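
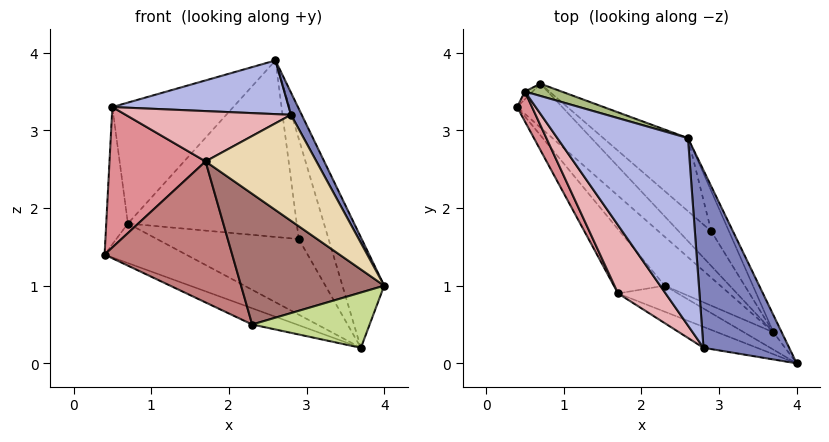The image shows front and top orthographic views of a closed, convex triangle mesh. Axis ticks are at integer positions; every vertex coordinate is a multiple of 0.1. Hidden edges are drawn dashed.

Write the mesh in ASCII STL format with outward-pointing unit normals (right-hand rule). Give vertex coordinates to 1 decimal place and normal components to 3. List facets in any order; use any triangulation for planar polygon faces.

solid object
 facet normal 0.866 0.495 -0.077
  outer loop
   vertex 3.7 0.4 0.2
   vertex 2.6 2.9 3.9
   vertex 4.0 0.0 1.0
  endloop
 endfacet
 facet normal 0.874 -0.060 0.482
  outer loop
   vertex 2.8 0.2 3.2
   vertex 4.0 0.0 1.0
   vertex 2.6 2.9 3.9
  endloop
 endfacet
 facet normal 0.304 0.639 -0.707
  outer loop
   vertex 0.7 3.6 1.8
   vertex 3.7 0.4 0.2
   vertex 0.4 3.3 1.4
  endloop
 endfacet
 facet normal -0.333 -0.260 0.906
  outer loop
   vertex 0.5 3.5 3.3
   vertex 2.8 0.2 3.2
   vertex 2.6 2.9 3.9
  endloop
 endfacet
 facet normal -0.678 0.734 -0.042
  outer loop
   vertex 0.5 3.5 3.3
   vertex 0.7 3.6 1.8
   vertex 0.4 3.3 1.4
  endloop
 endfacet
 facet normal 0.248 0.964 0.097
  outer loop
   vertex 0.5 3.5 3.3
   vertex 2.6 2.9 3.9
   vertex 0.7 3.6 1.8
  endloop
 endfacet
 facet normal -0.428 -0.862 -0.271
  outer loop
   vertex 2.3 1.0 0.5
   vertex 3.7 0.4 0.2
   vertex 4.0 0.0 1.0
  endloop
 endfacet
 facet normal -0.068 0.314 -0.947
  outer loop
   vertex 2.3 1.0 0.5
   vertex 0.4 3.3 1.4
   vertex 3.7 0.4 0.2
  endloop
 endfacet
 facet normal 0.650 0.705 -0.283
  outer loop
   vertex 2.9 1.7 1.6
   vertex 2.6 2.9 3.9
   vertex 3.7 0.4 0.2
  endloop
 endfacet
 facet normal 0.607 0.734 -0.304
  outer loop
   vertex 2.9 1.7 1.6
   vertex 0.7 3.6 1.8
   vertex 2.6 2.9 3.9
  endloop
 endfacet
 facet normal 0.598 0.728 -0.334
  outer loop
   vertex 2.9 1.7 1.6
   vertex 3.7 0.4 0.2
   vertex 0.7 3.6 1.8
  endloop
 endfacet
 facet normal -0.460 -0.871 -0.172
  outer loop
   vertex 1.7 0.9 2.6
   vertex 4.0 0.0 1.0
   vertex 2.8 0.2 3.2
  endloop
 endfacet
 facet normal -0.461 -0.870 -0.173
  outer loop
   vertex 1.7 0.9 2.6
   vertex 2.3 1.0 0.5
   vertex 4.0 0.0 1.0
  endloop
 endfacet
 facet normal -0.792 -0.555 -0.253
  outer loop
   vertex 1.7 0.9 2.6
   vertex 0.4 3.3 1.4
   vertex 2.3 1.0 0.5
  endloop
 endfacet
 facet normal -0.894 -0.438 0.093
  outer loop
   vertex 1.7 0.9 2.6
   vertex 0.5 3.5 3.3
   vertex 0.4 3.3 1.4
  endloop
 endfacet
 facet normal -0.633 -0.460 0.623
  outer loop
   vertex 1.7 0.9 2.6
   vertex 2.8 0.2 3.2
   vertex 0.5 3.5 3.3
  endloop
 endfacet
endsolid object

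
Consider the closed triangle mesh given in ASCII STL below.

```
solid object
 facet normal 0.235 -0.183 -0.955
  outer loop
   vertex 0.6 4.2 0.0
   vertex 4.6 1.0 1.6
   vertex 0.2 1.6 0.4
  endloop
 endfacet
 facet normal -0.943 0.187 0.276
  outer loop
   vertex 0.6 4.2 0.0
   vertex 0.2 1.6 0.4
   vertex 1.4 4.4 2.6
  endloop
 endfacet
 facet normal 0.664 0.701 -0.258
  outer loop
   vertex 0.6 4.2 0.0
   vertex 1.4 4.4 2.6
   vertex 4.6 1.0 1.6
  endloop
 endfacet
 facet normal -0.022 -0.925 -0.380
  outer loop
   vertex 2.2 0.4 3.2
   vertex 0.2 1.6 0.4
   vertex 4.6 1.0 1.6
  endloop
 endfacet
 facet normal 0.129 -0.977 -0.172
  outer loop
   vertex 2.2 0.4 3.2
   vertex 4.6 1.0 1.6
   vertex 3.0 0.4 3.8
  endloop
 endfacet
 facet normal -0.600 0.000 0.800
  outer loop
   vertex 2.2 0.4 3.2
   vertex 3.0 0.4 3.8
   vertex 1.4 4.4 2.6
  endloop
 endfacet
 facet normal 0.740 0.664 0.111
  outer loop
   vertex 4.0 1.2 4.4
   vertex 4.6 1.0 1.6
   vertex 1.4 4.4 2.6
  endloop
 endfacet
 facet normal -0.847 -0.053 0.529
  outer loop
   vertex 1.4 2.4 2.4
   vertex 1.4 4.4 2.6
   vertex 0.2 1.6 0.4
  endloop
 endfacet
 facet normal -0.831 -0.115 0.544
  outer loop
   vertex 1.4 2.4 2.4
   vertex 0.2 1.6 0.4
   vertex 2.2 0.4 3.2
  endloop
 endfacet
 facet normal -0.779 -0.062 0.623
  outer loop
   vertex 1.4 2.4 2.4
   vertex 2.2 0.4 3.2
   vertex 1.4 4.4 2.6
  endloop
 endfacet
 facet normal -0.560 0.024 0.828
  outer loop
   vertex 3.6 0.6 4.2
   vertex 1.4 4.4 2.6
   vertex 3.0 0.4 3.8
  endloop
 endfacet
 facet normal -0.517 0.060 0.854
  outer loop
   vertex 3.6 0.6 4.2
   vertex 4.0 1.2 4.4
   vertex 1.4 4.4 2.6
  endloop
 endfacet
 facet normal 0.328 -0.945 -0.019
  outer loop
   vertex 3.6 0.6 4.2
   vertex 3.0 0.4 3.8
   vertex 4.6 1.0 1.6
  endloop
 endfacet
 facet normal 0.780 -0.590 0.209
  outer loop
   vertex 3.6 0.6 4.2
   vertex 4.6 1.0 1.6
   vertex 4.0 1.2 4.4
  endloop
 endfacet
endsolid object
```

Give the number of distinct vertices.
9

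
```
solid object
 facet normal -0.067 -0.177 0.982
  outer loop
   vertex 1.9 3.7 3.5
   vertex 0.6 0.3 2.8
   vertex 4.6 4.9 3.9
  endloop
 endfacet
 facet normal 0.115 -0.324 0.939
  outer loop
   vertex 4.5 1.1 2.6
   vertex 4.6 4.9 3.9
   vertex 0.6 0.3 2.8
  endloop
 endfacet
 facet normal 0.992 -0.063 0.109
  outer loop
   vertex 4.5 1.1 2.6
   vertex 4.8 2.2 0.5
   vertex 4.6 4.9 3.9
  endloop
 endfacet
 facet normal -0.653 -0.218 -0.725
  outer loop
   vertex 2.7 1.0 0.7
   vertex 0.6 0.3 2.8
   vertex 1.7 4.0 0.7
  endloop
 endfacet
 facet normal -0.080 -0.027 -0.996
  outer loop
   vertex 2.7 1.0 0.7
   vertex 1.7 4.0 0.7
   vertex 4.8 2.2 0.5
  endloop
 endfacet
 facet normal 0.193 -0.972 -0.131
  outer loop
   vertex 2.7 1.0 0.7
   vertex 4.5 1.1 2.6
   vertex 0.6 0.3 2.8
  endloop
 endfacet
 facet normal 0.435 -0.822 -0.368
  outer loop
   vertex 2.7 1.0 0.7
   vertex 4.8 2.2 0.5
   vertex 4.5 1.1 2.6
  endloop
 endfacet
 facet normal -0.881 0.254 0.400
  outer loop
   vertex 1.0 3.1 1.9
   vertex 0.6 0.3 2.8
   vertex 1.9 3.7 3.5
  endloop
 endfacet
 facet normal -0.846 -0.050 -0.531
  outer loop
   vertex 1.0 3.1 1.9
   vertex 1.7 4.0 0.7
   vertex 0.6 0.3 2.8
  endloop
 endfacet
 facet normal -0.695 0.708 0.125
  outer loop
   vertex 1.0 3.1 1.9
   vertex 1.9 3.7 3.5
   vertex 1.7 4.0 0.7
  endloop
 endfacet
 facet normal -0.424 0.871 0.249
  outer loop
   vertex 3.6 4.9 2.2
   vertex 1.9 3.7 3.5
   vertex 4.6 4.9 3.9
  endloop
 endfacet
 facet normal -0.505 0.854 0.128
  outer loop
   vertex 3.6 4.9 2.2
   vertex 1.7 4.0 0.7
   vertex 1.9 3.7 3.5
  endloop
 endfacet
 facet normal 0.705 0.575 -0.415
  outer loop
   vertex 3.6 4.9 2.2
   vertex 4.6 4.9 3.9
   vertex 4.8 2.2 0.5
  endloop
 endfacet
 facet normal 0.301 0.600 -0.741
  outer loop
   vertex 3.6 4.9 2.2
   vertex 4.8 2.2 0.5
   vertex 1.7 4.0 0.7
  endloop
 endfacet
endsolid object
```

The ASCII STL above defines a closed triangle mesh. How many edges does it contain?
21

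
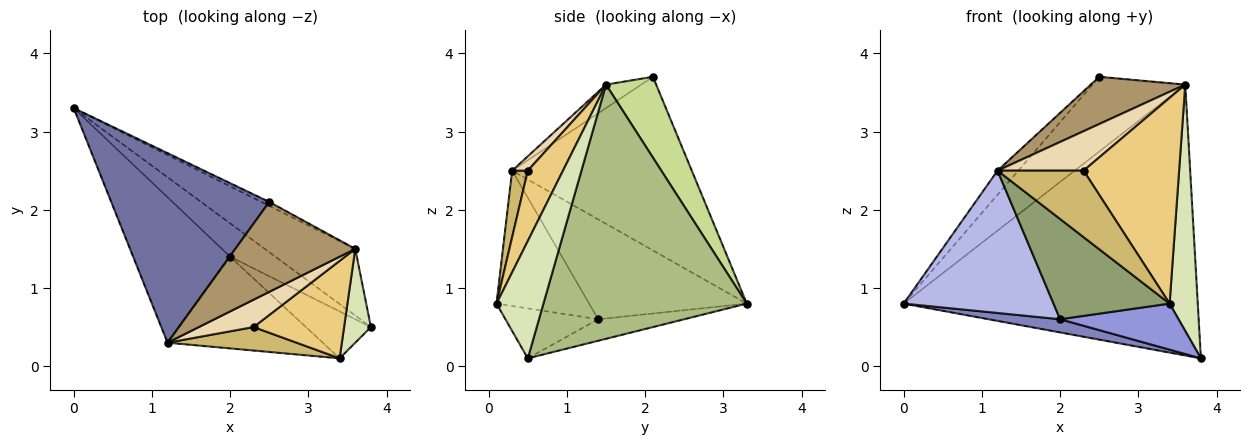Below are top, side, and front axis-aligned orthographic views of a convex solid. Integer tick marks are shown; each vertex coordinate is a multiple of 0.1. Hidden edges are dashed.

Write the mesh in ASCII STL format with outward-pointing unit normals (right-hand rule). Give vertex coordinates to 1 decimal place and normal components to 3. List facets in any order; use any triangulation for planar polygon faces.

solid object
 facet normal -0.737 0.085 0.671
  outer loop
   vertex 1.2 0.3 2.5
   vertex 2.5 2.1 3.7
   vertex 0.0 3.3 0.8
  endloop
 endfacet
 facet normal -0.404 -0.336 -0.851
  outer loop
   vertex 2.0 1.4 0.6
   vertex 0.0 3.3 0.8
   vertex 3.8 0.5 0.1
  endloop
 endfacet
 facet normal -0.481 -0.614 -0.626
  outer loop
   vertex 2.0 1.4 0.6
   vertex 3.8 0.5 0.1
   vertex 3.4 0.1 0.8
  endloop
 endfacet
 facet normal -0.593 -0.563 -0.576
  outer loop
   vertex 2.0 1.4 0.6
   vertex 1.2 0.3 2.5
   vertex 0.0 3.3 0.8
  endloop
 endfacet
 facet normal -0.507 -0.636 -0.582
  outer loop
   vertex 2.0 1.4 0.6
   vertex 3.4 0.1 0.8
   vertex 1.2 0.3 2.5
  endloop
 endfacet
 facet normal 0.557 0.806 -0.198
  outer loop
   vertex 3.6 1.5 3.6
   vertex 3.8 0.5 0.1
   vertex 0.0 3.3 0.8
  endloop
 endfacet
 facet normal 0.475 0.879 -0.046
  outer loop
   vertex 3.6 1.5 3.6
   vertex 0.0 3.3 0.8
   vertex 2.5 2.1 3.7
  endloop
 endfacet
 facet normal 0.841 -0.505 0.192
  outer loop
   vertex 3.6 1.5 3.6
   vertex 3.4 0.1 0.8
   vertex 3.8 0.5 0.1
  endloop
 endfacet
 facet normal -0.171 -0.458 0.872
  outer loop
   vertex 3.6 1.5 3.6
   vertex 2.5 2.1 3.7
   vertex 1.2 0.3 2.5
  endloop
 endfacet
 facet normal 0.169 -0.929 0.328
  outer loop
   vertex 2.3 0.5 2.5
   vertex 1.2 0.3 2.5
   vertex 3.4 0.1 0.8
  endloop
 endfacet
 facet normal 0.316 -0.857 0.406
  outer loop
   vertex 2.3 0.5 2.5
   vertex 3.4 0.1 0.8
   vertex 3.6 1.5 3.6
  endloop
 endfacet
 facet normal 0.148 -0.812 0.564
  outer loop
   vertex 2.3 0.5 2.5
   vertex 3.6 1.5 3.6
   vertex 1.2 0.3 2.5
  endloop
 endfacet
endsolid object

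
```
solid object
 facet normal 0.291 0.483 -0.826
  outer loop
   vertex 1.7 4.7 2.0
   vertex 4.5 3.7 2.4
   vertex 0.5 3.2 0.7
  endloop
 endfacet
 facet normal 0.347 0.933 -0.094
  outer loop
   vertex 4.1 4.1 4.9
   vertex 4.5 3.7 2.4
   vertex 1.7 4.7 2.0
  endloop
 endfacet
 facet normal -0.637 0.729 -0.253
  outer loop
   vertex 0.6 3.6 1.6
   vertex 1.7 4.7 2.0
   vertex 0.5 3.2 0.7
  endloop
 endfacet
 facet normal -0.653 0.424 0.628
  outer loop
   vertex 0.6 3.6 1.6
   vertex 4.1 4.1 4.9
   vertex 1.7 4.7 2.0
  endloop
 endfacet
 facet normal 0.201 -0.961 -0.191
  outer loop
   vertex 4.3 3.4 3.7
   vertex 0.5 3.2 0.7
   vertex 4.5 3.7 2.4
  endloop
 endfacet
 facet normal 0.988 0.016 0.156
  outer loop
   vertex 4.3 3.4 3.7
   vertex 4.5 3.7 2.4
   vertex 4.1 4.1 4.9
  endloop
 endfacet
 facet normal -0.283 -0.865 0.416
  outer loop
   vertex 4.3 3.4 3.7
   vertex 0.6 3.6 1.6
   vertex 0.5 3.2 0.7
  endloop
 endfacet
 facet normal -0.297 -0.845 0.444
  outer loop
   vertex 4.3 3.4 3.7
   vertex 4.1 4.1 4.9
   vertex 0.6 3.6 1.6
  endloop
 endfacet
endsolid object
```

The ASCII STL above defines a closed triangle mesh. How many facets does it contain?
8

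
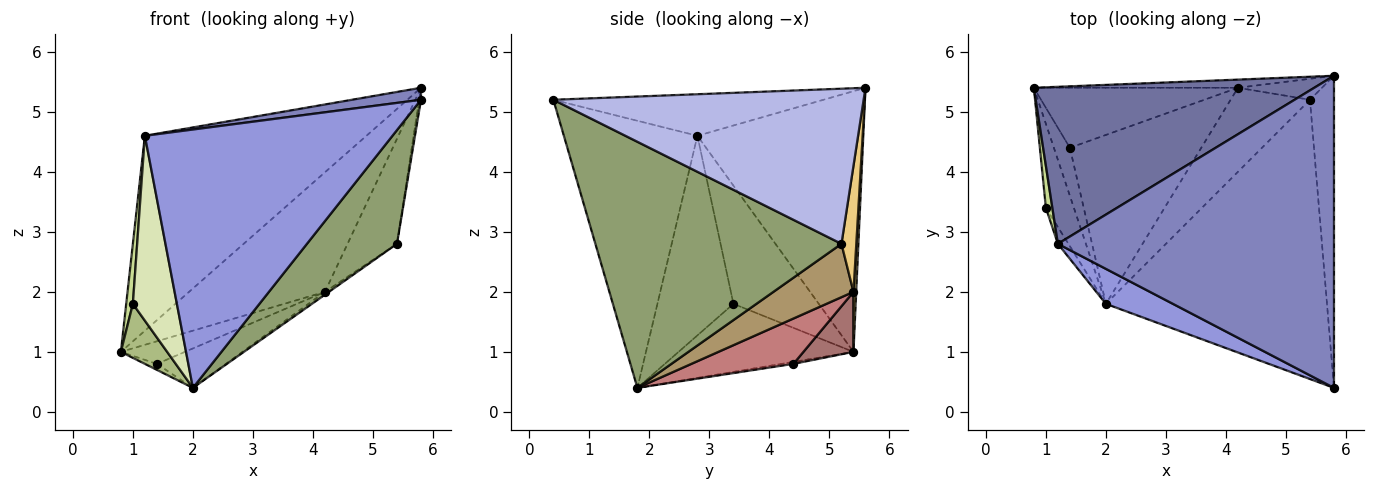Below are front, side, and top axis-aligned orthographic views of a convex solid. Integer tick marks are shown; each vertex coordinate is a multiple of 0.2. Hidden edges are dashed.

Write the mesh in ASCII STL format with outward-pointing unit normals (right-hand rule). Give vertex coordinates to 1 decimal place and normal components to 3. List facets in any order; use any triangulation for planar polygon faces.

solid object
 facet normal -0.504 0.673 0.542
  outer loop
   vertex 1.2 2.8 4.6
   vertex 5.8 5.6 5.4
   vertex 0.8 5.4 1.0
  endloop
 endfacet
 facet normal -0.149 -0.038 0.988
  outer loop
   vertex 1.2 2.8 4.6
   vertex 5.8 0.4 5.2
   vertex 5.8 5.6 5.4
  endloop
 endfacet
 facet normal -0.471 -0.874 0.118
  outer loop
   vertex 1.2 2.8 4.6
   vertex 2.0 1.8 0.4
   vertex 5.8 0.4 5.2
  endloop
 endfacet
 facet normal 0.988 0.006 -0.153
  outer loop
   vertex 5.4 5.2 2.8
   vertex 5.8 5.6 5.4
   vertex 5.8 0.4 5.2
  endloop
 endfacet
 facet normal 0.718 -0.263 -0.645
  outer loop
   vertex 5.4 5.2 2.8
   vertex 5.8 0.4 5.2
   vertex 2.0 1.8 0.4
  endloop
 endfacet
 facet normal -0.898 -0.238 -0.370
  outer loop
   vertex 1.0 3.4 1.8
   vertex 0.8 5.4 1.0
   vertex 2.0 1.8 0.4
  endloop
 endfacet
 facet normal -0.995 -0.078 0.054
  outer loop
   vertex 1.0 3.4 1.8
   vertex 1.2 2.8 4.6
   vertex 0.8 5.4 1.0
  endloop
 endfacet
 facet normal -0.865 -0.501 -0.046
  outer loop
   vertex 1.0 3.4 1.8
   vertex 2.0 1.8 0.4
   vertex 1.2 2.8 4.6
  endloop
 endfacet
 facet normal 0.558 0.028 -0.830
  outer loop
   vertex 4.2 5.4 2.0
   vertex 5.4 5.2 2.8
   vertex 2.0 1.8 0.4
  endloop
 endfacet
 facet normal 0.020 0.997 -0.068
  outer loop
   vertex 4.2 5.4 2.0
   vertex 0.8 5.4 1.0
   vertex 5.8 5.6 5.4
  endloop
 endfacet
 facet normal 0.282 0.941 -0.188
  outer loop
   vertex 4.2 5.4 2.0
   vertex 5.8 5.6 5.4
   vertex 5.4 5.2 2.8
  endloop
 endfacet
 facet normal -0.123 0.123 -0.985
  outer loop
   vertex 1.4 4.4 0.8
   vertex 2.0 1.8 0.4
   vertex 0.8 5.4 1.0
  endloop
 endfacet
 facet normal 0.265 0.340 -0.902
  outer loop
   vertex 1.4 4.4 0.8
   vertex 0.8 5.4 1.0
   vertex 4.2 5.4 2.0
  endloop
 endfacet
 facet normal 0.319 0.216 -0.923
  outer loop
   vertex 1.4 4.4 0.8
   vertex 4.2 5.4 2.0
   vertex 2.0 1.8 0.4
  endloop
 endfacet
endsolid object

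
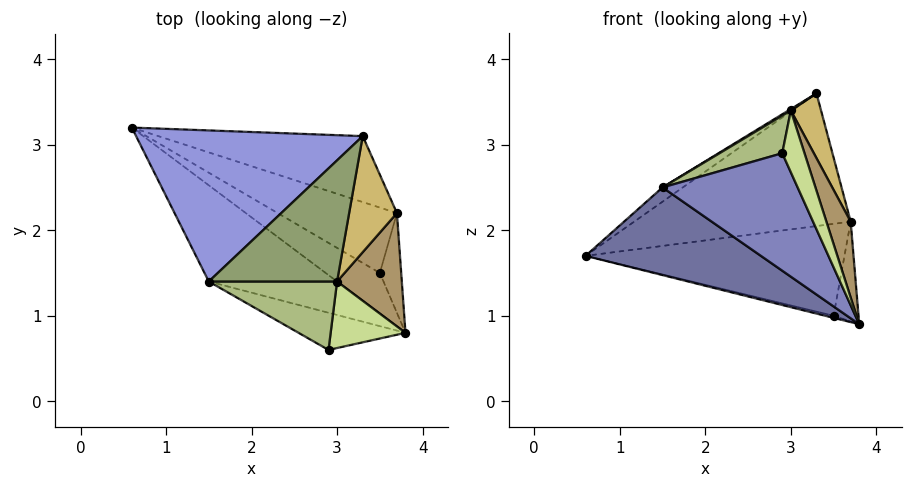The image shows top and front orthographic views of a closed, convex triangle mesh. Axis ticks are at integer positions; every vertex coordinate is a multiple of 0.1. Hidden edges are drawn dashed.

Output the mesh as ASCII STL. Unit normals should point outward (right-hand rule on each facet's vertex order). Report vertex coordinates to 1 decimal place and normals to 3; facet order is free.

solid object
 facet normal -0.568 -0.554 -0.608
  outer loop
   vertex 1.5 1.4 2.5
   vertex 0.6 3.2 1.7
   vertex 3.8 0.8 0.9
  endloop
 endfacet
 facet normal -0.417 -0.867 -0.274
  outer loop
   vertex 1.5 1.4 2.5
   vertex 3.8 0.8 0.9
   vertex 2.9 0.6 2.9
  endloop
 endfacet
 facet normal -0.572 0.077 0.817
  outer loop
   vertex 1.5 1.4 2.5
   vertex 3.3 3.1 3.6
   vertex 0.6 3.2 1.7
  endloop
 endfacet
 facet normal -0.206 0.051 -0.977
  outer loop
   vertex 3.5 1.5 1.0
   vertex 3.8 0.8 0.9
   vertex 0.6 3.2 1.7
  endloop
 endfacet
 facet normal -0.514 -0.010 0.857
  outer loop
   vertex 3.0 1.4 3.4
   vertex 3.3 3.1 3.6
   vertex 1.5 1.4 2.5
  endloop
 endfacet
 facet normal -0.465 -0.427 0.776
  outer loop
   vertex 3.0 1.4 3.4
   vertex 1.5 1.4 2.5
   vertex 2.9 0.6 2.9
  endloop
 endfacet
 facet normal 0.872 -0.333 0.359
  outer loop
   vertex 3.0 1.4 3.4
   vertex 2.9 0.6 2.9
   vertex 3.8 0.8 0.9
  endloop
 endfacet
 facet normal 0.816 0.408 -0.408
  outer loop
   vertex 3.7 2.2 2.1
   vertex 3.8 0.8 0.9
   vertex 3.5 1.5 1.0
  endloop
 endfacet
 facet normal 0.909 -0.232 0.347
  outer loop
   vertex 3.7 2.2 2.1
   vertex 3.0 1.4 3.4
   vertex 3.8 0.8 0.9
  endloop
 endfacet
 facet normal 0.909 -0.203 0.364
  outer loop
   vertex 3.7 2.2 2.1
   vertex 3.3 3.1 3.6
   vertex 3.0 1.4 3.4
  endloop
 endfacet
 facet normal 0.327 0.846 -0.420
  outer loop
   vertex 3.7 2.2 2.1
   vertex 0.6 3.2 1.7
   vertex 3.3 3.1 3.6
  endloop
 endfacet
 facet normal 0.320 0.772 -0.549
  outer loop
   vertex 3.7 2.2 2.1
   vertex 3.5 1.5 1.0
   vertex 0.6 3.2 1.7
  endloop
 endfacet
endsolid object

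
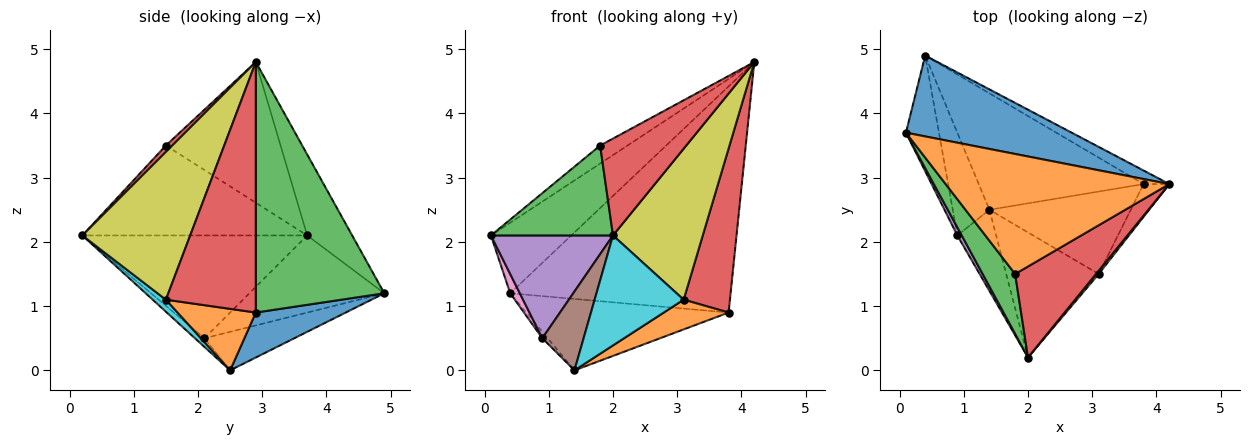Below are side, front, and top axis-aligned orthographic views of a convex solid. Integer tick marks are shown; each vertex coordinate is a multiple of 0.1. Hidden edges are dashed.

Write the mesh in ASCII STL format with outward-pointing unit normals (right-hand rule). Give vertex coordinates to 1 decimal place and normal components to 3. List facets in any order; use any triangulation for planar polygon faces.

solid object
 facet normal -0.345 0.617 0.707
  outer loop
   vertex 0.4 4.9 1.2
   vertex 0.1 3.7 2.1
   vertex 4.2 2.9 4.8
  endloop
 endfacet
 facet normal -0.528 0.126 0.840
  outer loop
   vertex 1.8 1.5 3.5
   vertex 4.2 2.9 4.8
   vertex 0.1 3.7 2.1
  endloop
 endfacet
 facet normal -0.838 -0.455 0.303
  outer loop
   vertex 1.8 1.5 3.5
   vertex 0.1 3.7 2.1
   vertex 2.0 0.2 2.1
  endloop
 endfacet
 facet normal 0.054 -0.728 0.684
  outer loop
   vertex 1.8 1.5 3.5
   vertex 2.0 0.2 2.1
   vertex 4.2 2.9 4.8
  endloop
 endfacet
 facet normal -0.878 -0.477 0.038
  outer loop
   vertex 0.9 2.1 0.5
   vertex 2.0 0.2 2.1
   vertex 0.1 3.7 2.1
  endloop
 endfacet
 facet normal -0.158 -0.688 -0.708
  outer loop
   vertex 0.9 2.1 0.5
   vertex 1.4 2.5 0.0
   vertex 2.0 0.2 2.1
  endloop
 endfacet
 facet normal -0.917 -0.066 -0.393
  outer loop
   vertex 0.9 2.1 0.5
   vertex 0.1 3.7 2.1
   vertex 0.4 4.9 1.2
  endloop
 endfacet
 facet normal -0.723 0.043 -0.689
  outer loop
   vertex 0.9 2.1 0.5
   vertex 0.4 4.9 1.2
   vertex 1.4 2.5 0.0
  endloop
 endfacet
 facet normal 0.768 -0.640 0.014
  outer loop
   vertex 3.1 1.5 1.1
   vertex 4.2 2.9 4.8
   vertex 2.0 0.2 2.1
  endloop
 endfacet
 facet normal 0.097 -0.657 -0.747
  outer loop
   vertex 3.1 1.5 1.1
   vertex 2.0 0.2 2.1
   vertex 1.4 2.5 0.0
  endloop
 endfacet
 facet normal 0.226 0.509 -0.830
  outer loop
   vertex 3.8 2.9 0.9
   vertex 1.4 2.5 0.0
   vertex 0.4 4.9 1.2
  endloop
 endfacet
 facet normal 0.379 -0.314 -0.871
  outer loop
   vertex 3.8 2.9 0.9
   vertex 3.1 1.5 1.1
   vertex 1.4 2.5 0.0
  endloop
 endfacet
 facet normal 0.503 0.863 -0.052
  outer loop
   vertex 3.8 2.9 0.9
   vertex 0.4 4.9 1.2
   vertex 4.2 2.9 4.8
  endloop
 endfacet
 facet normal 0.885 -0.456 -0.091
  outer loop
   vertex 3.8 2.9 0.9
   vertex 4.2 2.9 4.8
   vertex 3.1 1.5 1.1
  endloop
 endfacet
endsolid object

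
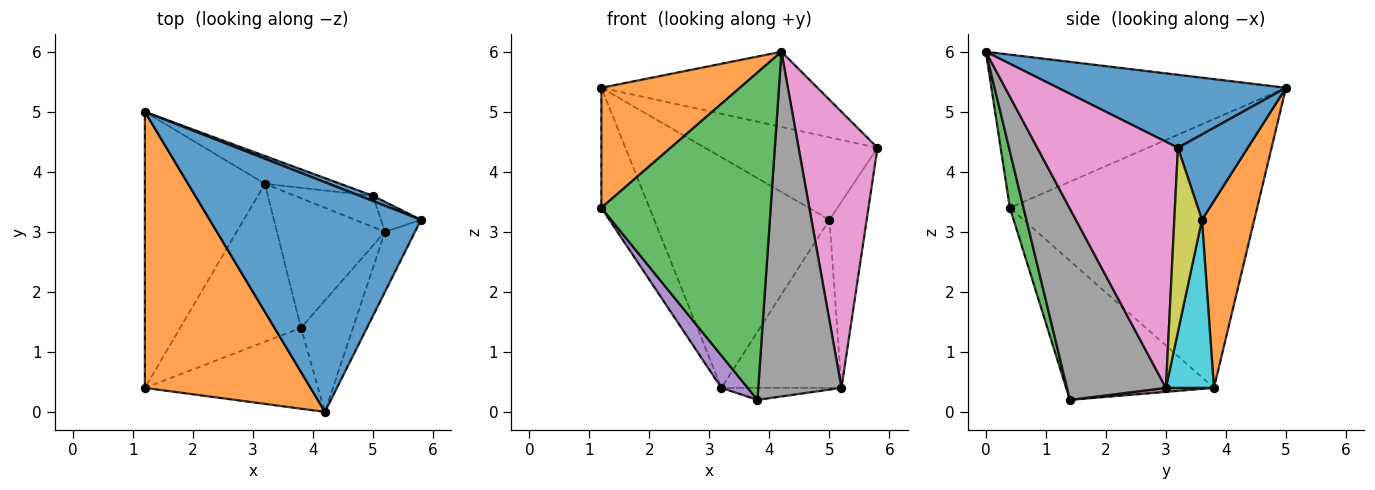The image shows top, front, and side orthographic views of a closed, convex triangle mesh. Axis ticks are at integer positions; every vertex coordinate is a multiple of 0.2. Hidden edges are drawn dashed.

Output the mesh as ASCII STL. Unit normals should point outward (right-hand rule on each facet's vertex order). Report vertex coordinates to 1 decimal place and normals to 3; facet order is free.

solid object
 facet normal 0.312 0.296 0.903
  outer loop
   vertex 4.2 0.0 6.0
   vertex 5.8 3.2 4.4
   vertex 1.2 5.0 5.4
  endloop
 endfacet
 facet normal -0.647 -0.304 0.699
  outer loop
   vertex 1.2 0.4 3.4
   vertex 4.2 0.0 6.0
   vertex 1.2 5.0 5.4
  endloop
 endfacet
 facet normal 0.078 -0.968 -0.239
  outer loop
   vertex 1.2 0.4 3.4
   vertex 3.8 1.4 0.2
   vertex 4.2 0.0 6.0
  endloop
 endfacet
 facet normal -0.899 0.175 -0.402
  outer loop
   vertex 3.2 3.8 0.4
   vertex 1.2 0.4 3.4
   vertex 1.2 5.0 5.4
  endloop
 endfacet
 facet normal -0.748 -0.133 -0.650
  outer loop
   vertex 3.2 3.8 0.4
   vertex 3.8 1.4 0.2
   vertex 1.2 0.4 3.4
  endloop
 endfacet
 facet normal 0.037 0.092 -0.995
  outer loop
   vertex 5.2 3.0 0.4
   vertex 3.8 1.4 0.2
   vertex 3.2 3.8 0.4
  endloop
 endfacet
 facet normal 0.867 -0.487 -0.106
  outer loop
   vertex 5.2 3.0 0.4
   vertex 5.8 3.2 4.4
   vertex 4.2 0.0 6.0
  endloop
 endfacet
 facet normal 0.749 -0.630 -0.204
  outer loop
   vertex 5.2 3.0 0.4
   vertex 4.2 0.0 6.0
   vertex 3.8 1.4 0.2
  endloop
 endfacet
 facet normal 0.591 0.796 -0.128
  outer loop
   vertex 5.0 3.6 3.2
   vertex 5.8 3.2 4.4
   vertex 5.2 3.0 0.4
  endloop
 endfacet
 facet normal 0.366 0.915 -0.170
  outer loop
   vertex 5.0 3.6 3.2
   vertex 5.2 3.0 0.4
   vertex 3.2 3.8 0.4
  endloop
 endfacet
 facet normal 0.375 0.925 0.059
  outer loop
   vertex 5.0 3.6 3.2
   vertex 1.2 5.0 5.4
   vertex 5.8 3.2 4.4
  endloop
 endfacet
 facet normal 0.284 0.952 -0.115
  outer loop
   vertex 5.0 3.6 3.2
   vertex 3.2 3.8 0.4
   vertex 1.2 5.0 5.4
  endloop
 endfacet
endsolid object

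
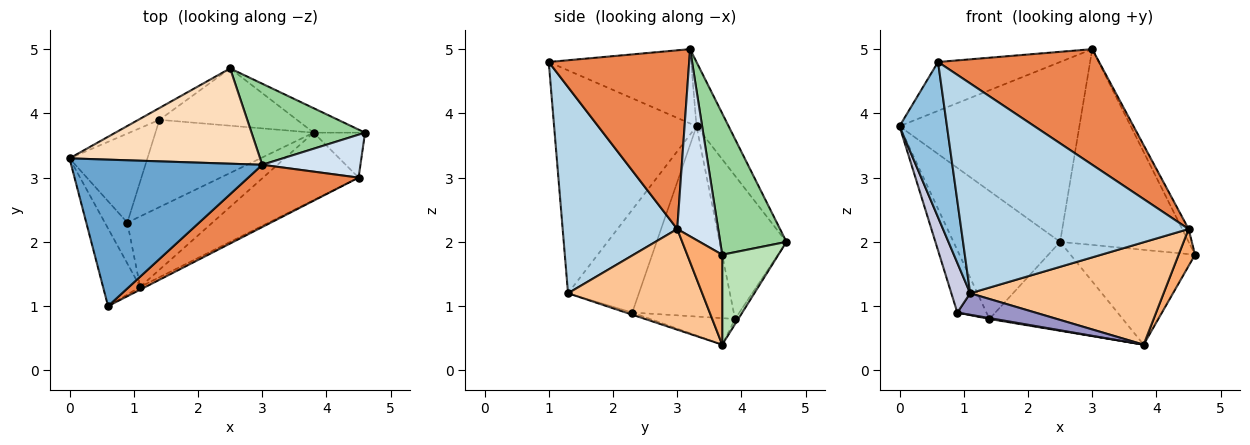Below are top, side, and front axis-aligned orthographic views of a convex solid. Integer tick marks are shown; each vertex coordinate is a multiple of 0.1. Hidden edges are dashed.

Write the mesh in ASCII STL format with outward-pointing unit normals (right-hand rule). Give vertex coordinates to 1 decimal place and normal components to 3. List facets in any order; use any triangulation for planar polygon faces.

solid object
 facet normal -0.346 0.297 0.890
  outer loop
   vertex 3.0 3.2 5.0
   vertex 0.0 3.3 3.8
   vertex 0.6 1.0 4.8
  endloop
 endfacet
 facet normal -0.937 -0.312 -0.156
  outer loop
   vertex 1.1 1.3 1.2
   vertex 0.6 1.0 4.8
   vertex 0.0 3.3 3.8
  endloop
 endfacet
 facet normal 0.450 -0.893 -0.012
  outer loop
   vertex 4.5 3.0 2.2
   vertex 0.6 1.0 4.8
   vertex 1.1 1.3 1.2
  endloop
 endfacet
 facet normal 0.877 0.138 0.460
  outer loop
   vertex 4.5 3.0 2.2
   vertex 4.6 3.7 1.8
   vertex 3.0 3.2 5.0
  endloop
 endfacet
 facet normal 0.609 -0.698 0.376
  outer loop
   vertex 4.5 3.0 2.2
   vertex 3.0 3.2 5.0
   vertex 0.6 1.0 4.8
  endloop
 endfacet
 facet normal 0.804 -0.377 -0.459
  outer loop
   vertex 3.8 3.7 0.4
   vertex 4.6 3.7 1.8
   vertex 4.5 3.0 2.2
  endloop
 endfacet
 facet normal 0.501 -0.723 -0.476
  outer loop
   vertex 3.8 3.7 0.4
   vertex 4.5 3.0 2.2
   vertex 1.1 1.3 1.2
  endloop
 endfacet
 facet normal -0.156 0.873 0.462
  outer loop
   vertex 2.5 4.7 2.0
   vertex 0.0 3.3 3.8
   vertex 3.0 3.2 5.0
  endloop
 endfacet
 facet normal -0.529 0.845 -0.078
  outer loop
   vertex 2.5 4.7 2.0
   vertex 1.4 3.9 0.8
   vertex 0.0 3.3 3.8
  endloop
 endfacet
 facet normal 0.430 0.834 0.345
  outer loop
   vertex 2.5 4.7 2.0
   vertex 3.0 3.2 5.0
   vertex 4.6 3.7 1.8
  endloop
 endfacet
 facet normal 0.401 0.887 -0.229
  outer loop
   vertex 2.5 4.7 2.0
   vertex 4.6 3.7 1.8
   vertex 3.8 3.7 0.4
  endloop
 endfacet
 facet normal -0.020 0.840 -0.542
  outer loop
   vertex 2.5 4.7 2.0
   vertex 3.8 3.7 0.4
   vertex 1.4 3.9 0.8
  endloop
 endfacet
 facet normal -0.024 -0.292 -0.956
  outer loop
   vertex 0.9 2.3 0.9
   vertex 3.8 3.7 0.4
   vertex 1.1 1.3 1.2
  endloop
 endfacet
 facet normal -0.165 -0.010 -0.986
  outer loop
   vertex 0.9 2.3 0.9
   vertex 1.4 3.9 0.8
   vertex 3.8 3.7 0.4
  endloop
 endfacet
 facet normal -0.946 -0.251 -0.207
  outer loop
   vertex 0.9 2.3 0.9
   vertex 1.1 1.3 1.2
   vertex 0.0 3.3 3.8
  endloop
 endfacet
 facet normal -0.894 0.257 -0.366
  outer loop
   vertex 0.9 2.3 0.9
   vertex 0.0 3.3 3.8
   vertex 1.4 3.9 0.8
  endloop
 endfacet
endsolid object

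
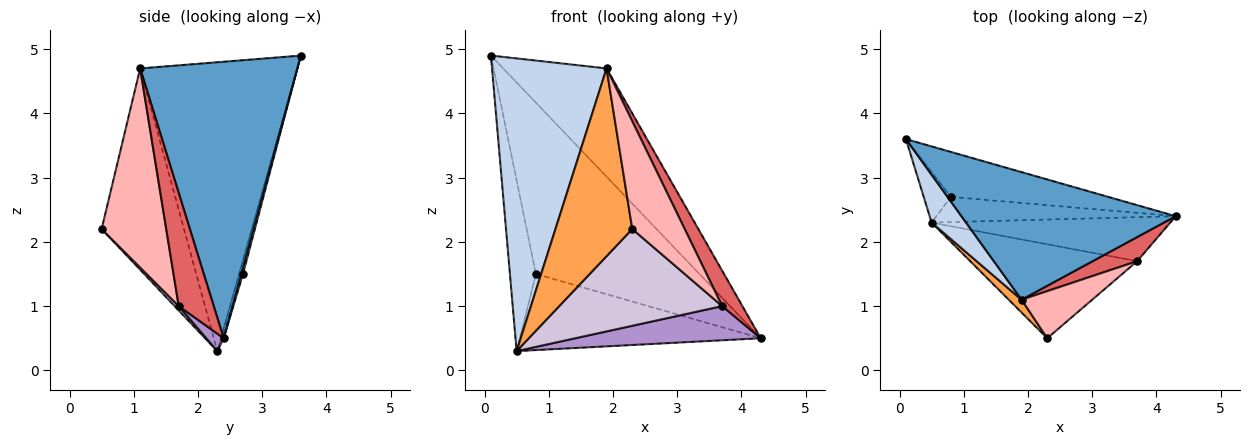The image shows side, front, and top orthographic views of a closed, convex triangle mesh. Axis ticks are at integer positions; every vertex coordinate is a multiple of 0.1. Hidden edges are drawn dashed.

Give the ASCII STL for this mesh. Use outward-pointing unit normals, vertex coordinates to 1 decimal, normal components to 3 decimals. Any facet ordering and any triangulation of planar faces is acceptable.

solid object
 facet normal 0.701 0.461 0.544
  outer loop
   vertex 1.9 1.1 4.7
   vertex 4.3 2.4 0.5
   vertex 0.1 3.6 4.9
  endloop
 endfacet
 facet normal -0.804 -0.587 0.096
  outer loop
   vertex 1.9 1.1 4.7
   vertex 0.1 3.6 4.9
   vertex 0.5 2.3 0.3
  endloop
 endfacet
 facet normal -0.731 -0.681 0.047
  outer loop
   vertex 1.9 1.1 4.7
   vertex 0.5 2.3 0.3
   vertex 2.3 0.5 2.2
  endloop
 endfacet
 facet normal 0.010 0.967 -0.254
  outer loop
   vertex 0.8 2.7 1.5
   vertex 0.1 3.6 4.9
   vertex 4.3 2.4 0.5
  endloop
 endfacet
 facet normal -0.143 0.949 -0.281
  outer loop
   vertex 0.8 2.7 1.5
   vertex 0.5 2.3 0.3
   vertex 0.1 3.6 4.9
  endloop
 endfacet
 facet normal -0.008 0.949 -0.314
  outer loop
   vertex 0.8 2.7 1.5
   vertex 4.3 2.4 0.5
   vertex 0.5 2.3 0.3
  endloop
 endfacet
 facet normal 0.820 -0.473 0.322
  outer loop
   vertex 3.7 1.7 1.0
   vertex 4.3 2.4 0.5
   vertex 1.9 1.1 4.7
  endloop
 endfacet
 facet normal 0.748 -0.608 0.266
  outer loop
   vertex 3.7 1.7 1.0
   vertex 1.9 1.1 4.7
   vertex 2.3 0.5 2.2
  endloop
 endfacet
 facet normal 0.058 -0.613 -0.788
  outer loop
   vertex 3.7 1.7 1.0
   vertex 0.5 2.3 0.3
   vertex 4.3 2.4 0.5
  endloop
 endfacet
 facet normal 0.018 -0.717 -0.696
  outer loop
   vertex 3.7 1.7 1.0
   vertex 2.3 0.5 2.2
   vertex 0.5 2.3 0.3
  endloop
 endfacet
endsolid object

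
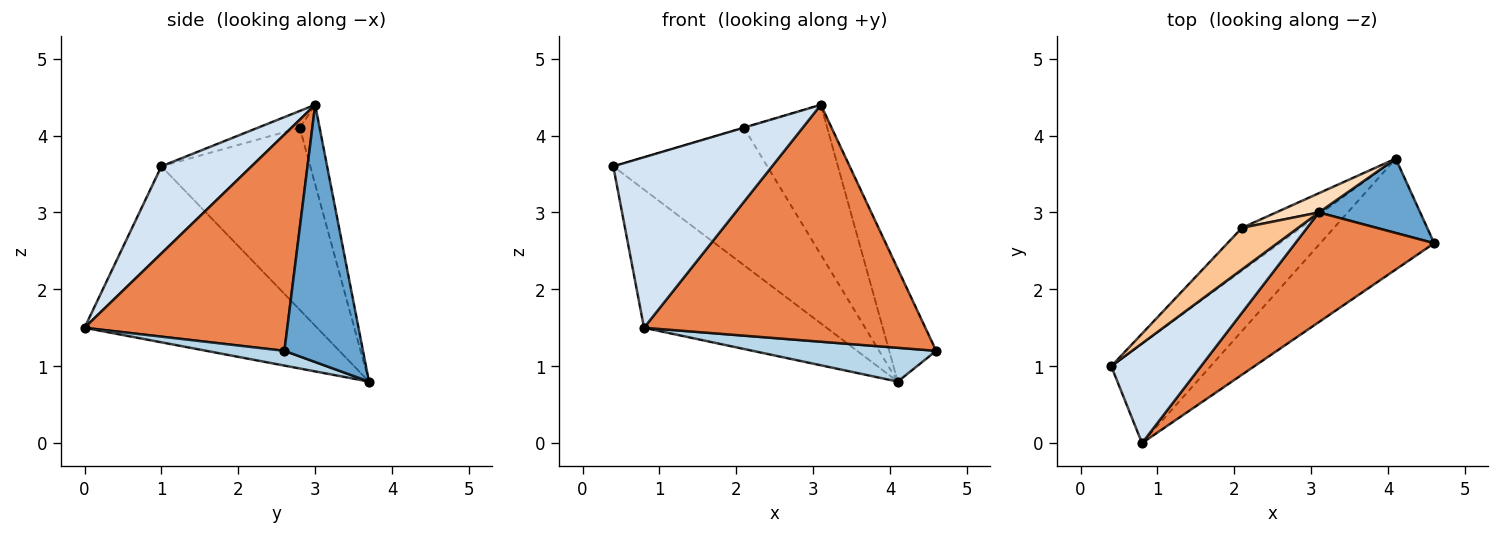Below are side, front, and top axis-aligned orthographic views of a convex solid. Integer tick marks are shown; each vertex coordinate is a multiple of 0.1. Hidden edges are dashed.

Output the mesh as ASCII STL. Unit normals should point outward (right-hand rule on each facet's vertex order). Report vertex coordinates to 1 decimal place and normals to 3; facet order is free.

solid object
 facet normal 0.813 0.486 0.320
  outer loop
   vertex 3.1 3.0 4.4
   vertex 4.6 2.6 1.2
   vertex 4.1 3.7 0.8
  endloop
 endfacet
 facet normal -0.719 0.564 -0.406
  outer loop
   vertex 0.8 0.0 1.5
   vertex 0.4 1.0 3.6
   vertex 4.1 3.7 0.8
  endloop
 endfacet
 facet normal 0.123 -0.289 -0.949
  outer loop
   vertex 0.8 0.0 1.5
   vertex 4.1 3.7 0.8
   vertex 4.6 2.6 1.2
  endloop
 endfacet
 facet normal 0.440 -0.775 0.453
  outer loop
   vertex 0.8 0.0 1.5
   vertex 3.1 3.0 4.4
   vertex 0.4 1.0 3.6
  endloop
 endfacet
 facet normal 0.547 -0.759 0.352
  outer loop
   vertex 0.8 0.0 1.5
   vertex 4.6 2.6 1.2
   vertex 3.1 3.0 4.4
  endloop
 endfacet
 facet normal -0.678 0.701 -0.220
  outer loop
   vertex 2.1 2.8 4.1
   vertex 4.1 3.7 0.8
   vertex 0.4 1.0 3.6
  endloop
 endfacet
 facet normal -0.289 0.007 0.957
  outer loop
   vertex 2.1 2.8 4.1
   vertex 0.4 1.0 3.6
   vertex 3.1 3.0 4.4
  endloop
 endfacet
 facet normal -0.230 0.965 0.124
  outer loop
   vertex 2.1 2.8 4.1
   vertex 3.1 3.0 4.4
   vertex 4.1 3.7 0.8
  endloop
 endfacet
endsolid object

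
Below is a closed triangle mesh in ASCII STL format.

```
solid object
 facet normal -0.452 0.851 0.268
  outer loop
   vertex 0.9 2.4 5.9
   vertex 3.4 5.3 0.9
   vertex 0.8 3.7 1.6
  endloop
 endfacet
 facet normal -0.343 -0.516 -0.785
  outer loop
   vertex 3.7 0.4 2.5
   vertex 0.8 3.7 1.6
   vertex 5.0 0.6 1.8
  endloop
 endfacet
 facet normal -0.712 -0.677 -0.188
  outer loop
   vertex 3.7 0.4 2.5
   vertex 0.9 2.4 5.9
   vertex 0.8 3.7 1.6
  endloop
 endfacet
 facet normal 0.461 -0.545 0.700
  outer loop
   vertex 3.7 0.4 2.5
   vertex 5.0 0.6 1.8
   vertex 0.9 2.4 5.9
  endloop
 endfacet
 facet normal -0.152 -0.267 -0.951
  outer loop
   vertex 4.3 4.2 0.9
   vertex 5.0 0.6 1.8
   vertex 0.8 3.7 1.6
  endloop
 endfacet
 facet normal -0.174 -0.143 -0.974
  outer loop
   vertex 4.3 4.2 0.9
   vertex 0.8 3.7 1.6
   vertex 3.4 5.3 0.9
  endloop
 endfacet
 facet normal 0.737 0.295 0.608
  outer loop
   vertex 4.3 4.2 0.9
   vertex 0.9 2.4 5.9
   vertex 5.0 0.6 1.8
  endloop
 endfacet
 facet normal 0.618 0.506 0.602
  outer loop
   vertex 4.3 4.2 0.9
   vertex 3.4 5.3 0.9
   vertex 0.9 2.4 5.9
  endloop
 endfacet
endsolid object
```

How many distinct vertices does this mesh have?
6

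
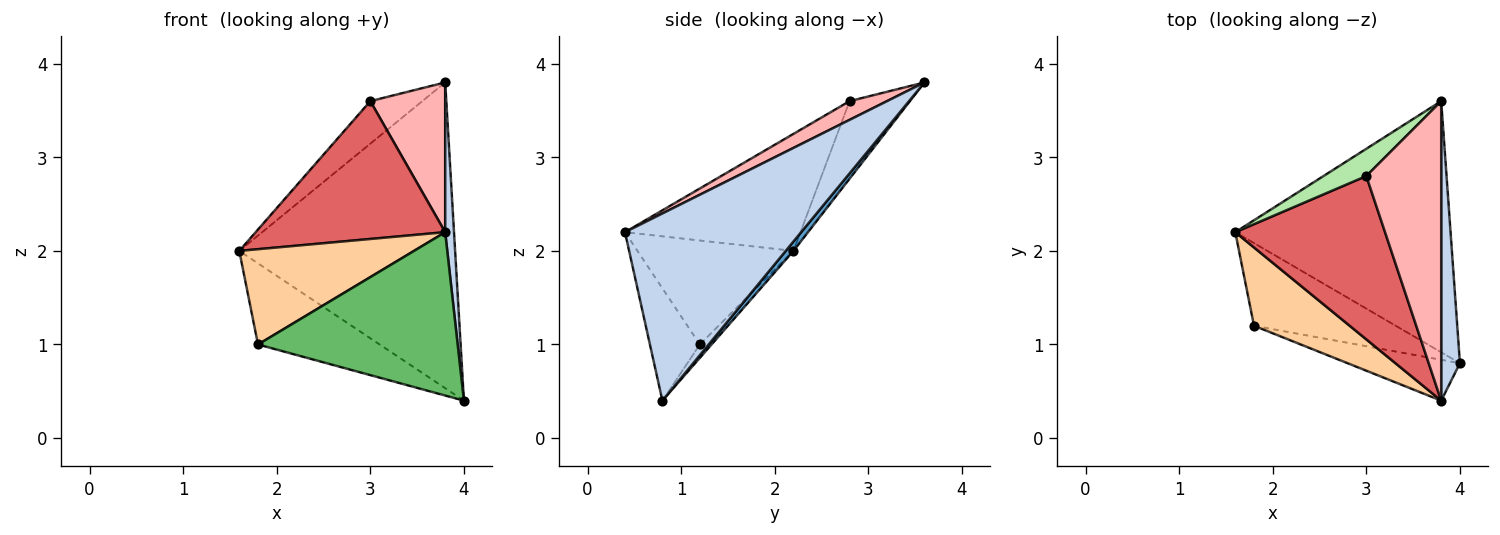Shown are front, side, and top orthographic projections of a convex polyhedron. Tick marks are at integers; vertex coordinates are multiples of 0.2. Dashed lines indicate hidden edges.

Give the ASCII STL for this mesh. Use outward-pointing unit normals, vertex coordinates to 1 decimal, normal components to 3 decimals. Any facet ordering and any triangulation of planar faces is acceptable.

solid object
 facet normal 0.028 0.772 -0.634
  outer loop
   vertex 3.8 3.6 3.8
   vertex 4.0 0.8 0.4
   vertex 1.6 2.2 2.0
  endloop
 endfacet
 facet normal 0.994 -0.050 0.099
  outer loop
   vertex 3.8 0.4 2.2
   vertex 4.0 0.8 0.4
   vertex 3.8 3.6 3.8
  endloop
 endfacet
 facet normal -0.067 0.699 -0.712
  outer loop
   vertex 1.8 1.2 1.0
   vertex 1.6 2.2 2.0
   vertex 4.0 0.8 0.4
  endloop
 endfacet
 facet normal -0.568 -0.636 0.522
  outer loop
   vertex 1.8 1.2 1.0
   vertex 3.8 0.4 2.2
   vertex 1.6 2.2 2.0
  endloop
 endfacet
 facet normal -0.236 -0.943 -0.236
  outer loop
   vertex 1.8 1.2 1.0
   vertex 4.0 0.8 0.4
   vertex 3.8 0.4 2.2
  endloop
 endfacet
 facet normal -0.699 0.602 0.386
  outer loop
   vertex 3.0 2.8 3.6
   vertex 3.8 3.6 3.8
   vertex 1.6 2.2 2.0
  endloop
 endfacet
 facet normal -0.513 -0.554 0.656
  outer loop
   vertex 3.0 2.8 3.6
   vertex 1.6 2.2 2.0
   vertex 3.8 0.4 2.2
  endloop
 endfacet
 facet normal 0.218 -0.436 0.873
  outer loop
   vertex 3.0 2.8 3.6
   vertex 3.8 0.4 2.2
   vertex 3.8 3.6 3.8
  endloop
 endfacet
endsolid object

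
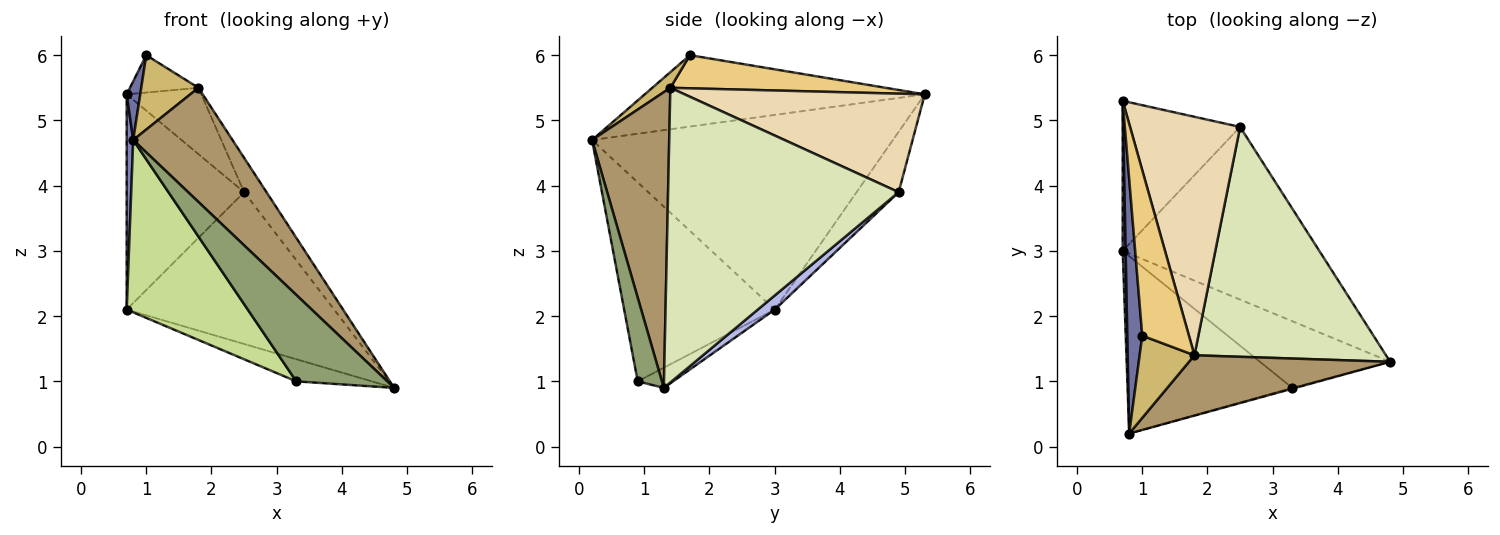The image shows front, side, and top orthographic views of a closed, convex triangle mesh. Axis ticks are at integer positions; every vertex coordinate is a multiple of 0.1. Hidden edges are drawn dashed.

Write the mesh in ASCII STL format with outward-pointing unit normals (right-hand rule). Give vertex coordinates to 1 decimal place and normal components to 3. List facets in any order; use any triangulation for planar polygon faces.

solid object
 facet normal -0.978 -0.047 0.205
  outer loop
   vertex 1.0 1.7 6.0
   vertex 0.7 5.3 5.4
   vertex 0.8 0.2 4.7
  endloop
 endfacet
 facet normal -1.000 -0.022 0.015
  outer loop
   vertex 0.7 3.0 2.1
   vertex 0.8 0.2 4.7
   vertex 0.7 5.3 5.4
  endloop
 endfacet
 facet normal -0.282 0.787 -0.549
  outer loop
   vertex 2.5 4.9 3.9
   vertex 0.7 3.0 2.1
   vertex 0.7 5.3 5.4
  endloop
 endfacet
 facet normal 0.054 0.659 -0.750
  outer loop
   vertex 2.5 4.9 3.9
   vertex 4.8 1.3 0.9
   vertex 0.7 3.0 2.1
  endloop
 endfacet
 facet normal 0.257 -0.966 -0.009
  outer loop
   vertex 3.3 0.9 1.0
   vertex 4.8 1.3 0.9
   vertex 0.8 0.2 4.7
  endloop
 endfacet
 facet normal -0.146 0.312 -0.939
  outer loop
   vertex 3.3 0.9 1.0
   vertex 0.7 3.0 2.1
   vertex 4.8 1.3 0.9
  endloop
 endfacet
 facet normal -0.655 -0.527 -0.542
  outer loop
   vertex 3.3 0.9 1.0
   vertex 0.8 0.2 4.7
   vertex 0.7 3.0 2.1
  endloop
 endfacet
 facet normal 0.836 0.081 0.543
  outer loop
   vertex 1.8 1.4 5.5
   vertex 4.8 1.3 0.9
   vertex 2.5 4.9 3.9
  endloop
 endfacet
 facet normal 0.566 -0.729 0.385
  outer loop
   vertex 1.8 1.4 5.5
   vertex 0.8 0.2 4.7
   vertex 4.8 1.3 0.9
  endloop
 endfacet
 facet normal 0.207 -0.656 0.725
  outer loop
   vertex 1.8 1.4 5.5
   vertex 1.0 1.7 6.0
   vertex 0.8 0.2 4.7
  endloop
 endfacet
 facet normal 0.569 0.181 0.802
  outer loop
   vertex 1.8 1.4 5.5
   vertex 0.7 5.3 5.4
   vertex 1.0 1.7 6.0
  endloop
 endfacet
 facet normal 0.653 0.203 0.730
  outer loop
   vertex 1.8 1.4 5.5
   vertex 2.5 4.9 3.9
   vertex 0.7 5.3 5.4
  endloop
 endfacet
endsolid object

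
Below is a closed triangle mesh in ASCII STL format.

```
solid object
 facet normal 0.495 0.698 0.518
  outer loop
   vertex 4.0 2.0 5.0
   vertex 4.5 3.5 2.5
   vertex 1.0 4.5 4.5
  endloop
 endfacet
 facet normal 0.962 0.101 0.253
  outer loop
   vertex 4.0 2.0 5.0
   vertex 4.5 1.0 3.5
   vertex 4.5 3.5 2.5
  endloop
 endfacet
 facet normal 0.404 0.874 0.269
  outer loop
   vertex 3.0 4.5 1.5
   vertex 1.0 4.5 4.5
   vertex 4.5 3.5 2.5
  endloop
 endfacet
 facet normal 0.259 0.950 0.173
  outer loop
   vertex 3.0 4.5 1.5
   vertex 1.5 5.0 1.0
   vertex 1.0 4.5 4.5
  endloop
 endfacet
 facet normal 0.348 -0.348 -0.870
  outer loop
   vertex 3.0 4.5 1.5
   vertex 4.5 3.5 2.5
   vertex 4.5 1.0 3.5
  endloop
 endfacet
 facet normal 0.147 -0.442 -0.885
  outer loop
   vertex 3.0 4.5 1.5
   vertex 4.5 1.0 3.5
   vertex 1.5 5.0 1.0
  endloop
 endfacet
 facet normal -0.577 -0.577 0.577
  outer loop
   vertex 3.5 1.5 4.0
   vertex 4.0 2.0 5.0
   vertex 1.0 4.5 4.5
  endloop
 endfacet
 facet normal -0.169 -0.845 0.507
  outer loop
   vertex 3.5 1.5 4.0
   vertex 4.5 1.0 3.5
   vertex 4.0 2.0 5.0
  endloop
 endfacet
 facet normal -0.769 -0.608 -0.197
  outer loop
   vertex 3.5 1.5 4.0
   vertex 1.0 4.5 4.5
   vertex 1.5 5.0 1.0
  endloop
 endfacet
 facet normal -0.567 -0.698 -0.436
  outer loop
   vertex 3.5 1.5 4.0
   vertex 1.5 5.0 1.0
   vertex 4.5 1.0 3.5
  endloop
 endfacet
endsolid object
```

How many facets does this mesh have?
10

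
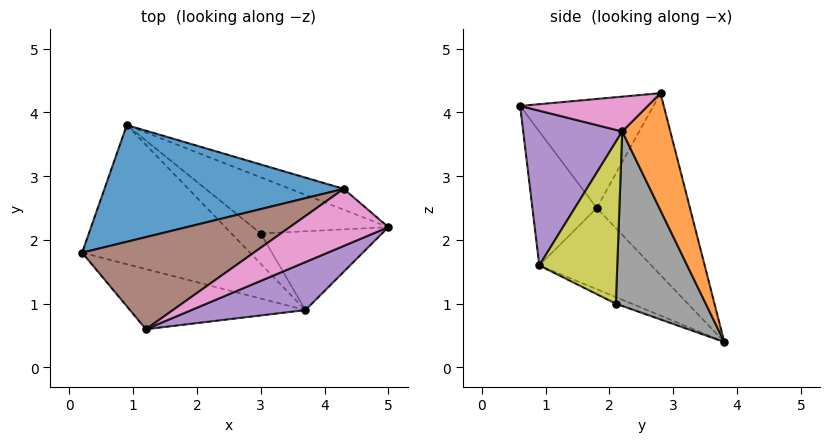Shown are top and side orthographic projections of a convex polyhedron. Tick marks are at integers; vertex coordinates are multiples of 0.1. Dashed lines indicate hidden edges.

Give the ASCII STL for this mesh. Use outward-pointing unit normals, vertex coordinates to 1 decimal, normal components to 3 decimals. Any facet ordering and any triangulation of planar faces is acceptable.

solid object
 facet normal -0.418 0.723 0.550
  outer loop
   vertex 4.3 2.8 4.3
   vertex 0.9 3.8 0.4
   vertex 0.2 1.8 2.5
  endloop
 endfacet
 facet normal 0.510 0.828 -0.233
  outer loop
   vertex 4.3 2.8 4.3
   vertex 5.0 2.2 3.7
   vertex 0.9 3.8 0.4
  endloop
 endfacet
 facet normal -0.341 -0.621 -0.705
  outer loop
   vertex 3.7 0.9 1.6
   vertex 0.2 1.8 2.5
   vertex 0.9 3.8 0.4
  endloop
 endfacet
 facet normal -0.327 -0.843 -0.428
  outer loop
   vertex 1.2 0.6 4.1
   vertex 0.2 1.8 2.5
   vertex 3.7 0.9 1.6
  endloop
 endfacet
 facet normal 0.397 -0.870 0.293
  outer loop
   vertex 1.2 0.6 4.1
   vertex 3.7 0.9 1.6
   vertex 5.0 2.2 3.7
  endloop
 endfacet
 facet normal -0.444 0.562 0.698
  outer loop
   vertex 1.2 0.6 4.1
   vertex 4.3 2.8 4.3
   vertex 0.2 1.8 2.5
  endloop
 endfacet
 facet normal 0.291 -0.485 0.825
  outer loop
   vertex 1.2 0.6 4.1
   vertex 5.0 2.2 3.7
   vertex 4.3 2.8 4.3
  endloop
 endfacet
 facet normal 0.629 0.605 -0.488
  outer loop
   vertex 3.0 2.1 1.0
   vertex 0.9 3.8 0.4
   vertex 5.0 2.2 3.7
  endloop
 endfacet
 facet normal 0.790 0.165 -0.591
  outer loop
   vertex 3.0 2.1 1.0
   vertex 5.0 2.2 3.7
   vertex 3.7 0.9 1.6
  endloop
 endfacet
 facet normal -0.187 -0.525 -0.831
  outer loop
   vertex 3.0 2.1 1.0
   vertex 3.7 0.9 1.6
   vertex 0.9 3.8 0.4
  endloop
 endfacet
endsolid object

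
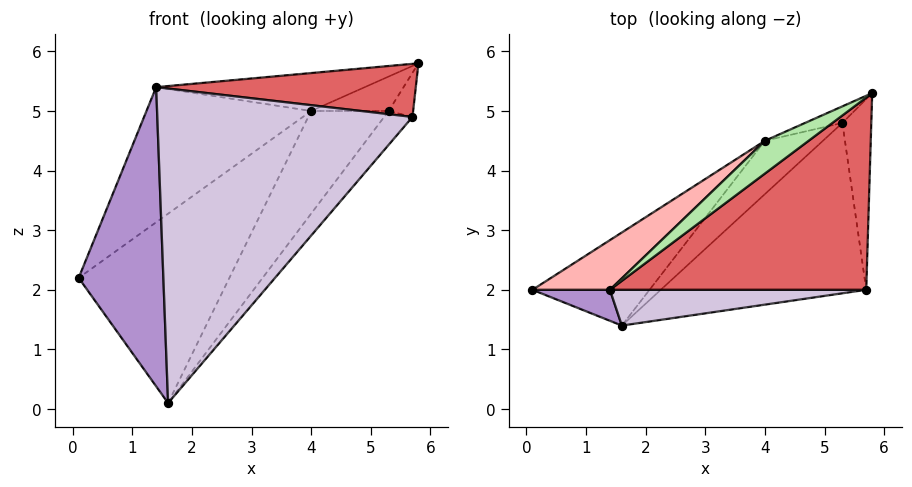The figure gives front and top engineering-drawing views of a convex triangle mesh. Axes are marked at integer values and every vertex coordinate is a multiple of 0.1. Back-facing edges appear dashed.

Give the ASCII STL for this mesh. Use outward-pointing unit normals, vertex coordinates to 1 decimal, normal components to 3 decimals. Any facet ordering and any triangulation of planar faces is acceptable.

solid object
 facet normal -0.250 0.869 -0.427
  outer loop
   vertex 4.0 4.5 5.0
   vertex 1.6 1.4 0.1
   vertex 0.1 2.0 2.2
  endloop
 endfacet
 facet normal -0.204 0.882 -0.424
  outer loop
   vertex 5.3 4.8 5.0
   vertex 4.0 4.5 5.0
   vertex 5.8 5.3 5.8
  endloop
 endfacet
 facet normal -0.201 0.869 -0.452
  outer loop
   vertex 5.3 4.8 5.0
   vertex 1.6 1.4 0.1
   vertex 4.0 4.5 5.0
  endloop
 endfacet
 facet normal 0.800 0.135 -0.585
  outer loop
   vertex 5.3 4.8 5.0
   vertex 5.8 5.3 5.8
   vertex 5.7 2.0 4.9
  endloop
 endfacet
 facet normal 0.746 0.130 -0.653
  outer loop
   vertex 5.3 4.8 5.0
   vertex 5.7 2.0 4.9
   vertex 1.6 1.4 0.1
  endloop
 endfacet
 facet normal -0.531 0.641 0.554
  outer loop
   vertex 1.4 2.0 5.4
   vertex 5.8 5.3 5.8
   vertex 4.0 4.5 5.0
  endloop
 endfacet
 facet normal 0.111 -0.265 0.958
  outer loop
   vertex 1.4 2.0 5.4
   vertex 5.7 2.0 4.9
   vertex 5.8 5.3 5.8
  endloop
 endfacet
 facet normal -0.647 0.715 0.263
  outer loop
   vertex 1.4 2.0 5.4
   vertex 4.0 4.5 5.0
   vertex 0.1 2.0 2.2
  endloop
 endfacet
 facet normal -0.246 -0.964 0.100
  outer loop
   vertex 1.4 2.0 5.4
   vertex 0.1 2.0 2.2
   vertex 1.6 1.4 0.1
  endloop
 endfacet
 facet normal 0.013 -0.994 0.113
  outer loop
   vertex 1.4 2.0 5.4
   vertex 1.6 1.4 0.1
   vertex 5.7 2.0 4.9
  endloop
 endfacet
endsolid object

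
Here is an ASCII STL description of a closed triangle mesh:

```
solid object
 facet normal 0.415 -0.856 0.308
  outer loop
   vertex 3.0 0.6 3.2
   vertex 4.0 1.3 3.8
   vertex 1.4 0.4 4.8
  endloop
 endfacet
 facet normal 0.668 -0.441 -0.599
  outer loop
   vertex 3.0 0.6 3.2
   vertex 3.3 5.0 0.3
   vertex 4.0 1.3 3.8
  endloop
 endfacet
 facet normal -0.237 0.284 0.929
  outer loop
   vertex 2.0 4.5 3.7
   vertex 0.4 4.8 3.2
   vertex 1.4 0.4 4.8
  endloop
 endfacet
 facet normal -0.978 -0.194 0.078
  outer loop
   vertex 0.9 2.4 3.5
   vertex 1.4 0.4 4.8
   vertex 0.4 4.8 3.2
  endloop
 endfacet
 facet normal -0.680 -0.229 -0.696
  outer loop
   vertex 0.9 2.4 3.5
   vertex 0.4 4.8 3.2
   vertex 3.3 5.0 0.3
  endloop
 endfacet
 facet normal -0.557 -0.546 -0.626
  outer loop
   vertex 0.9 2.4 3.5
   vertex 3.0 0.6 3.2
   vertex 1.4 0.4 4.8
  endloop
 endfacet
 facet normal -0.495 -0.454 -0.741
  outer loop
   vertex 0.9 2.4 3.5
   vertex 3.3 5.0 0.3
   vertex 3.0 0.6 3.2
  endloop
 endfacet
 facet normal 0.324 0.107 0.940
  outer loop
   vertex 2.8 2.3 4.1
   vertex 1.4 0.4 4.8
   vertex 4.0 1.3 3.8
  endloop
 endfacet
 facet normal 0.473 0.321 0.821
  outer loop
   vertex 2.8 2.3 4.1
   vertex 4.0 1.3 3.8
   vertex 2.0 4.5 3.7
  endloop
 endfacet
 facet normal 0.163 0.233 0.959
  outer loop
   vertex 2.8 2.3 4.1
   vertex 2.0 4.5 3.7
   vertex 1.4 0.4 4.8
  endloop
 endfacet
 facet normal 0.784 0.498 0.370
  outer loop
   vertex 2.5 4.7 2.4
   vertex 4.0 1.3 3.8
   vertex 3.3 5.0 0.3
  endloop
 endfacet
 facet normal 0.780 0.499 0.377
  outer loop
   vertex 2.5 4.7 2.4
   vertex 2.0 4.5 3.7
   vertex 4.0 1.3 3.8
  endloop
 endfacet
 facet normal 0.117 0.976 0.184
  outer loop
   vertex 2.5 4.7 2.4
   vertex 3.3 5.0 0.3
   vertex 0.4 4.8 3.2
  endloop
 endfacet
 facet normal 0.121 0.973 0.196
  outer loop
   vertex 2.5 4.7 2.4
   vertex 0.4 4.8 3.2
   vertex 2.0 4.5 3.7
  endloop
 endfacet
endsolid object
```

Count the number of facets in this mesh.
14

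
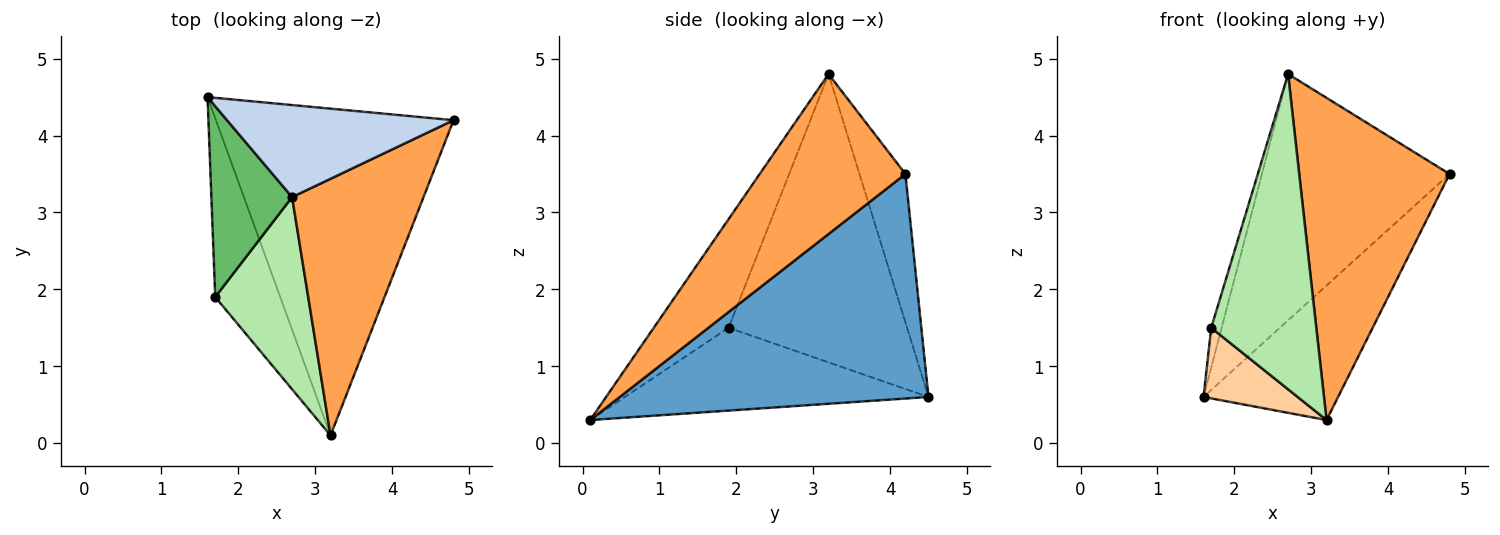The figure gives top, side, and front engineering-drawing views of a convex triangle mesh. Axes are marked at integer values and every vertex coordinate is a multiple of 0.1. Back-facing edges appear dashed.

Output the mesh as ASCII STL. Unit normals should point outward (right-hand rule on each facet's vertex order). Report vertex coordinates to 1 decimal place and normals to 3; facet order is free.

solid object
 facet normal 0.658 0.287 -0.696
  outer loop
   vertex 3.2 0.1 0.3
   vertex 1.6 4.5 0.6
   vertex 4.8 4.2 3.5
  endloop
 endfacet
 facet normal -0.224 0.913 0.341
  outer loop
   vertex 2.7 3.2 4.8
   vertex 4.8 4.2 3.5
   vertex 1.6 4.5 0.6
  endloop
 endfacet
 facet normal 0.604 -0.623 0.497
  outer loop
   vertex 2.7 3.2 4.8
   vertex 3.2 0.1 0.3
   vertex 4.8 4.2 3.5
  endloop
 endfacet
 facet normal -0.764 -0.237 -0.600
  outer loop
   vertex 1.7 1.9 1.5
   vertex 1.6 4.5 0.6
   vertex 3.2 0.1 0.3
  endloop
 endfacet
 facet normal -0.961 0.056 0.269
  outer loop
   vertex 1.7 1.9 1.5
   vertex 2.7 3.2 4.8
   vertex 1.6 4.5 0.6
  endloop
 endfacet
 facet normal -0.520 -0.730 0.445
  outer loop
   vertex 1.7 1.9 1.5
   vertex 3.2 0.1 0.3
   vertex 2.7 3.2 4.8
  endloop
 endfacet
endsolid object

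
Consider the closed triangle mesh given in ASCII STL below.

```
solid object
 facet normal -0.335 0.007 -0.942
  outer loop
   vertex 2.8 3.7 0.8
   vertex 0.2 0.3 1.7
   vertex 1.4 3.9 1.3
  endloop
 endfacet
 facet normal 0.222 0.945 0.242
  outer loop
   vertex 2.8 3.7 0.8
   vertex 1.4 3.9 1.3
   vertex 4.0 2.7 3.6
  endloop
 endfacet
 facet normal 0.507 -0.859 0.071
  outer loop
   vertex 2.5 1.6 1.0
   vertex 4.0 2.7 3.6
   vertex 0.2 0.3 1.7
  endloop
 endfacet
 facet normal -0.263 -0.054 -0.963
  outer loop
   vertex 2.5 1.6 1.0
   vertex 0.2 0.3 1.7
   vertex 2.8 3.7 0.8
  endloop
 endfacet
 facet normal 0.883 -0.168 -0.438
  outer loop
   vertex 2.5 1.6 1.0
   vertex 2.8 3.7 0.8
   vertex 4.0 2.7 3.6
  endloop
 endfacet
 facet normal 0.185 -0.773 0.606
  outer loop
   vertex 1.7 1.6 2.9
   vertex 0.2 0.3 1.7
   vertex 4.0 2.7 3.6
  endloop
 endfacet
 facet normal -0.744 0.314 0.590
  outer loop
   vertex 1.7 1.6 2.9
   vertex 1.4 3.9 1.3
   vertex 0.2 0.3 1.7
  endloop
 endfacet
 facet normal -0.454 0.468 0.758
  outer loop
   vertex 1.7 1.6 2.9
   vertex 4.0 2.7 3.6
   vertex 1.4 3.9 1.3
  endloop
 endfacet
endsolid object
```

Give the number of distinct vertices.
6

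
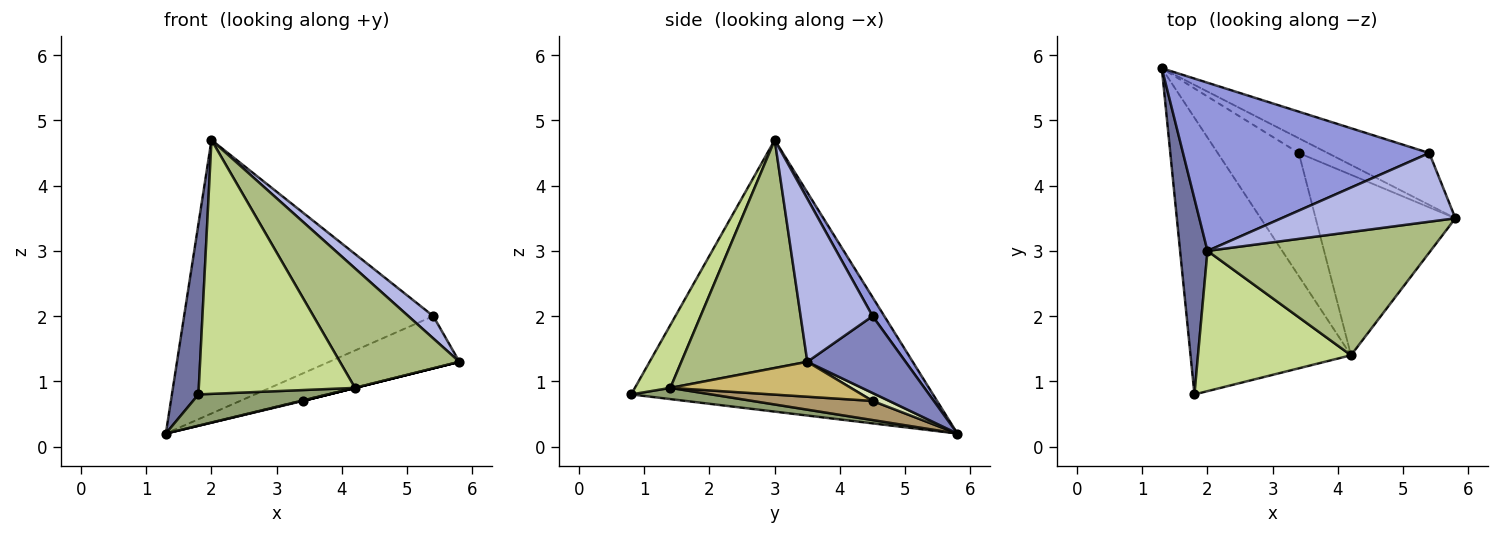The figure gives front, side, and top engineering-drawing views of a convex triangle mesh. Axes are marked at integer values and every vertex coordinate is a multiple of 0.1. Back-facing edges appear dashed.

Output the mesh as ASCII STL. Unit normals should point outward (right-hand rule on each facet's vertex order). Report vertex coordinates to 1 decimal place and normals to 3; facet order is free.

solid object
 facet normal -0.991 -0.087 0.100
  outer loop
   vertex 2.0 3.0 4.7
   vertex 1.3 5.8 0.2
   vertex 1.8 0.8 0.8
  endloop
 endfacet
 facet normal 0.471 0.624 -0.623
  outer loop
   vertex 5.4 4.5 2.0
   vertex 5.8 3.5 1.3
   vertex 1.3 5.8 0.2
  endloop
 endfacet
 facet normal 0.040 0.851 0.523
  outer loop
   vertex 5.4 4.5 2.0
   vertex 1.3 5.8 0.2
   vertex 2.0 3.0 4.7
  endloop
 endfacet
 facet normal 0.665 -0.231 0.710
  outer loop
   vertex 5.4 4.5 2.0
   vertex 2.0 3.0 4.7
   vertex 5.8 3.5 1.3
  endloop
 endfacet
 facet normal 0.069 -0.112 -0.991
  outer loop
   vertex 4.2 1.4 0.9
   vertex 1.8 0.8 0.8
   vertex 1.3 5.8 0.2
  endloop
 endfacet
 facet normal 0.592 -0.561 0.579
  outer loop
   vertex 4.2 1.4 0.9
   vertex 5.8 3.5 1.3
   vertex 2.0 3.0 4.7
  endloop
 endfacet
 facet normal 0.195 -0.859 0.474
  outer loop
   vertex 4.2 1.4 0.9
   vertex 2.0 3.0 4.7
   vertex 1.8 0.8 0.8
  endloop
 endfacet
 facet normal 0.264 0.057 -0.963
  outer loop
   vertex 3.4 4.5 0.7
   vertex 1.3 5.8 0.2
   vertex 5.8 3.5 1.3
  endloop
 endfacet
 facet normal 0.230 -0.004 -0.973
  outer loop
   vertex 3.4 4.5 0.7
   vertex 4.2 1.4 0.9
   vertex 1.3 5.8 0.2
  endloop
 endfacet
 facet normal 0.243 0.000 -0.970
  outer loop
   vertex 3.4 4.5 0.7
   vertex 5.8 3.5 1.3
   vertex 4.2 1.4 0.9
  endloop
 endfacet
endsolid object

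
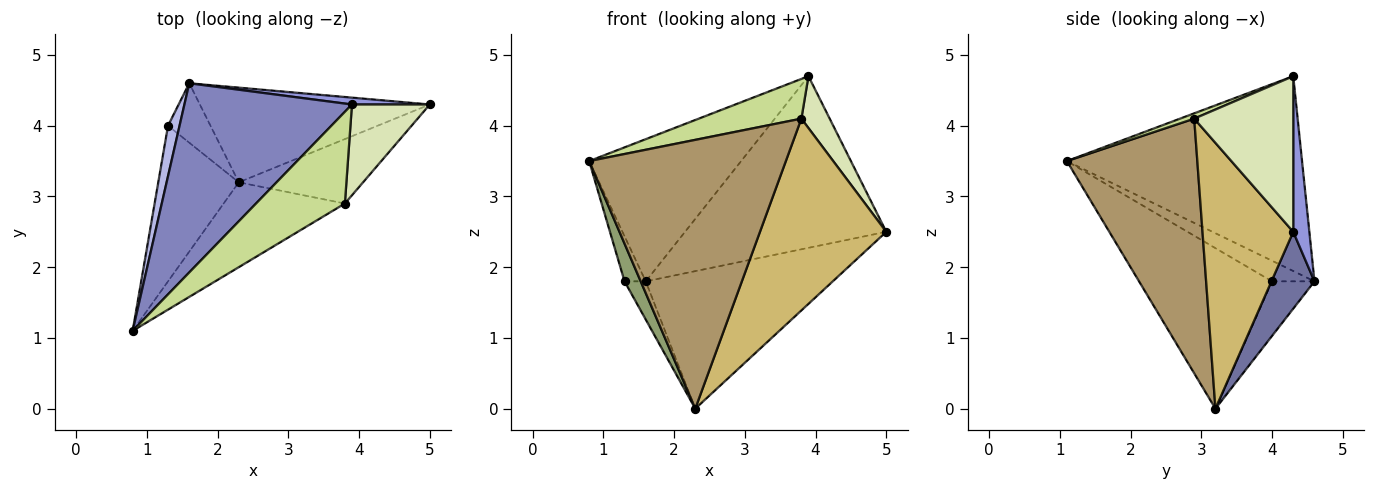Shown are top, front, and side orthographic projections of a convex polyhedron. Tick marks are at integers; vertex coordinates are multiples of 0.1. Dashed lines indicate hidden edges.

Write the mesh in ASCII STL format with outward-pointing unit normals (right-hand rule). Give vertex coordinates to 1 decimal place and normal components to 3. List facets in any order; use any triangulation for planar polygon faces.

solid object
 facet normal 0.186 0.809 -0.557
  outer loop
   vertex 2.3 3.2 0.0
   vertex 1.6 4.6 1.8
   vertex 5.0 4.3 2.5
  endloop
 endfacet
 facet normal -0.681 0.440 0.586
  outer loop
   vertex 3.9 4.3 4.7
   vertex 1.6 4.6 1.8
   vertex 0.8 1.1 3.5
  endloop
 endfacet
 facet normal 0.080 0.996 0.040
  outer loop
   vertex 3.9 4.3 4.7
   vertex 5.0 4.3 2.5
   vertex 1.6 4.6 1.8
  endloop
 endfacet
 facet normal -0.800 0.400 0.447
  outer loop
   vertex 1.3 4.0 1.8
   vertex 0.8 1.1 3.5
   vertex 1.6 4.6 1.8
  endloop
 endfacet
 facet normal -0.889 -0.108 -0.446
  outer loop
   vertex 1.3 4.0 1.8
   vertex 2.3 3.2 0.0
   vertex 0.8 1.1 3.5
  endloop
 endfacet
 facet normal -0.734 0.367 -0.571
  outer loop
   vertex 1.3 4.0 1.8
   vertex 1.6 4.6 1.8
   vertex 2.3 3.2 0.0
  endloop
 endfacet
 facet normal 0.055 -0.397 0.916
  outer loop
   vertex 3.8 2.9 4.1
   vertex 3.9 4.3 4.7
   vertex 0.8 1.1 3.5
  endloop
 endfacet
 facet normal 0.867 -0.248 0.433
  outer loop
   vertex 3.8 2.9 4.1
   vertex 5.0 4.3 2.5
   vertex 3.9 4.3 4.7
  endloop
 endfacet
 facet normal 0.534 -0.806 -0.255
  outer loop
   vertex 3.8 2.9 4.1
   vertex 0.8 1.1 3.5
   vertex 2.3 3.2 0.0
  endloop
 endfacet
 facet normal 0.563 -0.783 -0.263
  outer loop
   vertex 3.8 2.9 4.1
   vertex 2.3 3.2 0.0
   vertex 5.0 4.3 2.5
  endloop
 endfacet
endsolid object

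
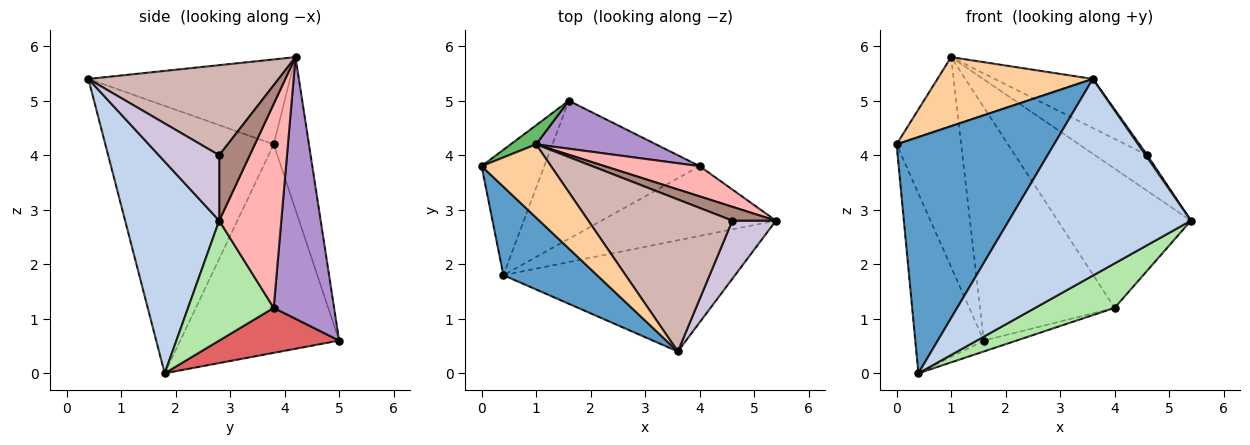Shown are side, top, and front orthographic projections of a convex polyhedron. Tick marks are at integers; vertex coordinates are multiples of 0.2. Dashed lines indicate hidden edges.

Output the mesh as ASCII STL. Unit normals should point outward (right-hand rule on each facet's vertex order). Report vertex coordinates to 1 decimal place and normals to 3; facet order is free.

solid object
 facet normal -0.708 -0.662 0.248
  outer loop
   vertex 0.4 1.8 0.0
   vertex 3.6 0.4 5.4
   vertex 0.0 3.8 4.2
  endloop
 endfacet
 facet normal 0.410 -0.794 -0.449
  outer loop
   vertex 0.4 1.8 0.0
   vertex 5.4 2.8 2.8
   vertex 3.6 0.4 5.4
  endloop
 endfacet
 facet normal -0.885 0.382 -0.266
  outer loop
   vertex 1.6 5.0 0.6
   vertex 0.4 1.8 0.0
   vertex 0.0 3.8 4.2
  endloop
 endfacet
 facet normal -0.665 -0.512 0.544
  outer loop
   vertex 1.0 4.2 5.8
   vertex 0.0 3.8 4.2
   vertex 3.6 0.4 5.4
  endloop
 endfacet
 facet normal -0.477 0.875 0.080
  outer loop
   vertex 1.0 4.2 5.8
   vertex 1.6 5.0 0.6
   vertex 0.0 3.8 4.2
  endloop
 endfacet
 facet normal 0.502 -0.465 -0.730
  outer loop
   vertex 4.0 3.8 1.2
   vertex 5.4 2.8 2.8
   vertex 0.4 1.8 0.0
  endloop
 endfacet
 facet normal 0.277 0.076 -0.958
  outer loop
   vertex 4.0 3.8 1.2
   vertex 0.4 1.8 0.0
   vertex 1.6 5.0 0.6
  endloop
 endfacet
 facet normal 0.415 0.889 0.193
  outer loop
   vertex 4.0 3.8 1.2
   vertex 1.0 4.2 5.8
   vertex 5.4 2.8 2.8
  endloop
 endfacet
 facet normal 0.402 0.897 0.184
  outer loop
   vertex 4.0 3.8 1.2
   vertex 1.6 5.0 0.6
   vertex 1.0 4.2 5.8
  endloop
 endfacet
 facet normal 0.832 -0.023 0.555
  outer loop
   vertex 4.6 2.8 4.0
   vertex 3.6 0.4 5.4
   vertex 5.4 2.8 2.8
  endloop
 endfacet
 facet normal 0.478 0.819 0.318
  outer loop
   vertex 4.6 2.8 4.0
   vertex 5.4 2.8 2.8
   vertex 1.0 4.2 5.8
  endloop
 endfacet
 facet normal 0.512 0.264 0.818
  outer loop
   vertex 4.6 2.8 4.0
   vertex 1.0 4.2 5.8
   vertex 3.6 0.4 5.4
  endloop
 endfacet
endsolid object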